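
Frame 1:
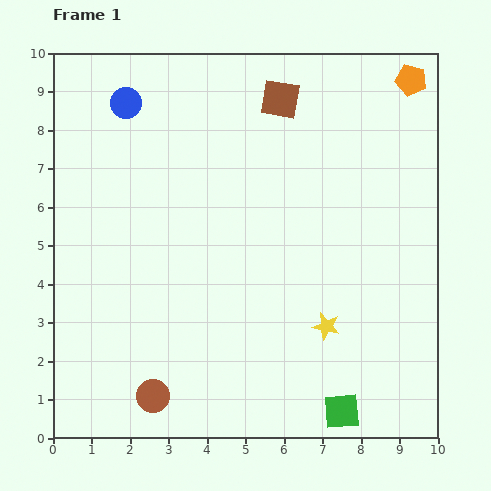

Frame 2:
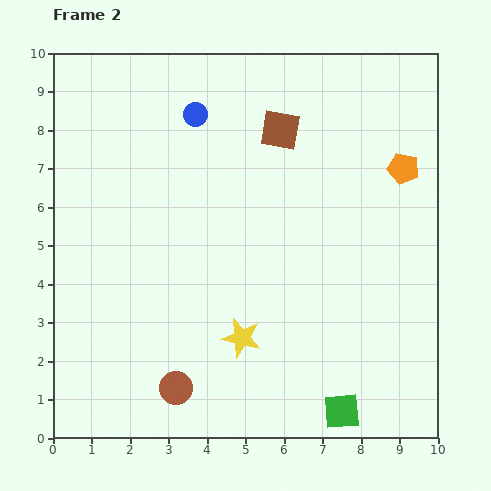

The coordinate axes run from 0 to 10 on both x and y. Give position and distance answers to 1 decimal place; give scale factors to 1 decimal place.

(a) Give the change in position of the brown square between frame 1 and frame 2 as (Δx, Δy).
(0.0, -0.8)

The brown square was at (5.9, 8.8) in frame 1 and (5.9, 8.0) in frame 2.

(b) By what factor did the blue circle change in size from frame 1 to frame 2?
0.7×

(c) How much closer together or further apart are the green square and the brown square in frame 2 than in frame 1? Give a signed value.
-0.8

Distance in frame 1: 8.3. Distance in frame 2: 7.5.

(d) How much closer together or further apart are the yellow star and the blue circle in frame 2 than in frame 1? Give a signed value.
-1.9

Distance in frame 1: 7.8. Distance in frame 2: 5.9.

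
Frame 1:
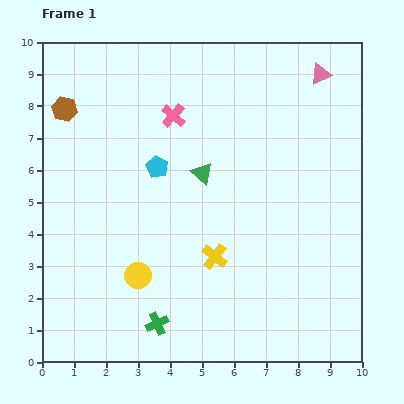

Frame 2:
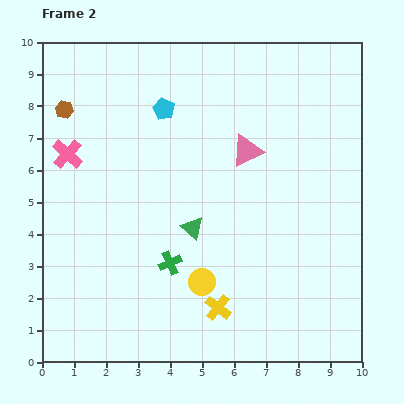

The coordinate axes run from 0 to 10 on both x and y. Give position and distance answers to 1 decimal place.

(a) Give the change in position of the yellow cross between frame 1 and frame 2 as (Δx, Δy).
(0.1, -1.6)

The yellow cross was at (5.4, 3.3) in frame 1 and (5.5, 1.7) in frame 2.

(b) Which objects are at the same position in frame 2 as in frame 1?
the brown hexagon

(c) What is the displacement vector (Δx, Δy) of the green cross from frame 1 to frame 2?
(0.4, 1.9)

The green cross was at (3.6, 1.2) in frame 1 and (4.0, 3.1) in frame 2.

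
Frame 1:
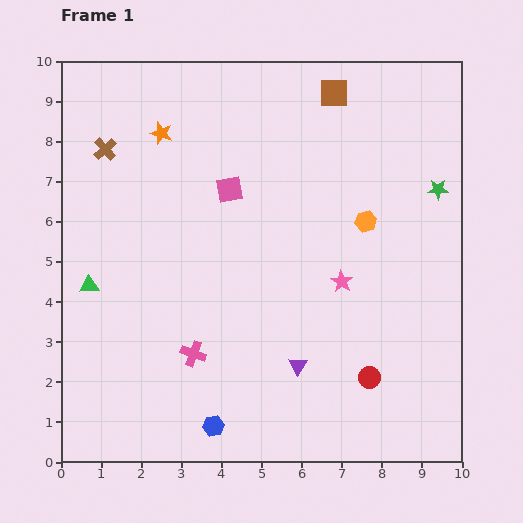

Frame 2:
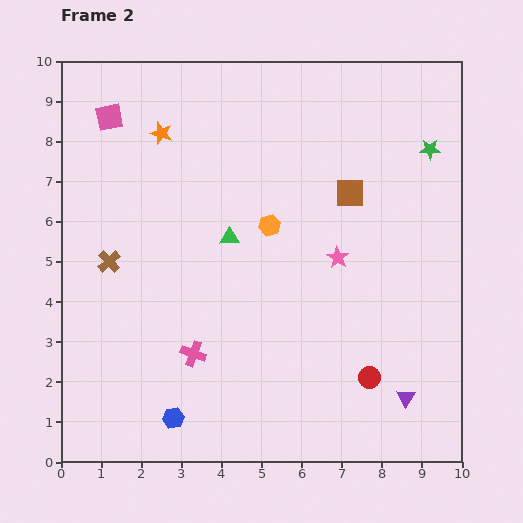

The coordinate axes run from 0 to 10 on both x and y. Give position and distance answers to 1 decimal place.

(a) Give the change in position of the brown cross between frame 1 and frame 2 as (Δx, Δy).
(0.1, -2.8)

The brown cross was at (1.1, 7.8) in frame 1 and (1.2, 5.0) in frame 2.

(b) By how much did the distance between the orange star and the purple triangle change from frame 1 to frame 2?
+2.3

Distance in frame 1: 6.7. Distance in frame 2: 9.0.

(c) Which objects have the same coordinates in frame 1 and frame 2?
the red circle, the pink cross, the orange star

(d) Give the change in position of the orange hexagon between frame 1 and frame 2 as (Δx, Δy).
(-2.4, -0.1)

The orange hexagon was at (7.6, 6.0) in frame 1 and (5.2, 5.9) in frame 2.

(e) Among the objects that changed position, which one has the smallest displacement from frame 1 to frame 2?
the pink star

(moved 0.6)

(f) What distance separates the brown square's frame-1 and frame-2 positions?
2.5

The brown square moved from (6.8, 9.2) to (7.2, 6.7), a distance of √(0.4² + 2.5²) ≈ 2.5.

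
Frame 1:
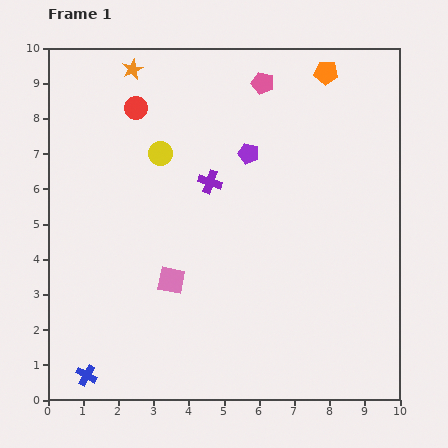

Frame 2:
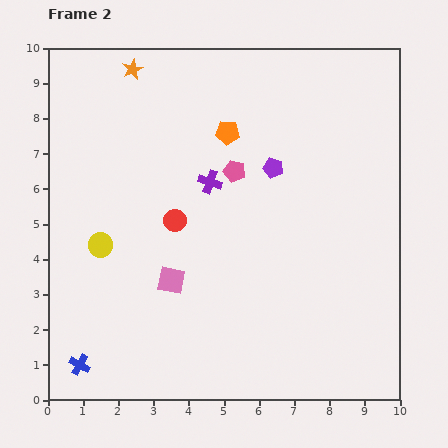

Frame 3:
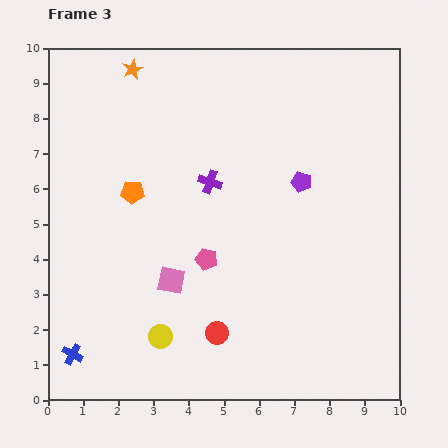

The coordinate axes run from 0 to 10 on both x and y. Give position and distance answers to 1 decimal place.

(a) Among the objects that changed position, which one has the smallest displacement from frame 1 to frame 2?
the blue cross

(moved 0.4)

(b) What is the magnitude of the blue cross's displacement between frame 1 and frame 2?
0.4

The blue cross moved from (1.1, 0.7) to (0.9, 1.0), a distance of √(0.2² + 0.3²) ≈ 0.4.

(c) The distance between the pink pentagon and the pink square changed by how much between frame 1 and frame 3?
-5.0

Distance in frame 1: 6.2. Distance in frame 3: 1.2.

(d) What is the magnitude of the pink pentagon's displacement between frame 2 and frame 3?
2.6

The pink pentagon moved from (5.3, 6.5) to (4.5, 4.0), a distance of √(0.8² + 2.5²) ≈ 2.6.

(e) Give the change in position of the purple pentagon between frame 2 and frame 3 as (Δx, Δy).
(0.8, -0.4)

The purple pentagon was at (6.4, 6.6) in frame 2 and (7.2, 6.2) in frame 3.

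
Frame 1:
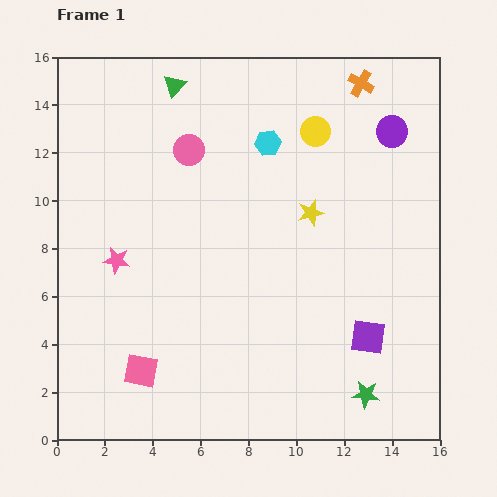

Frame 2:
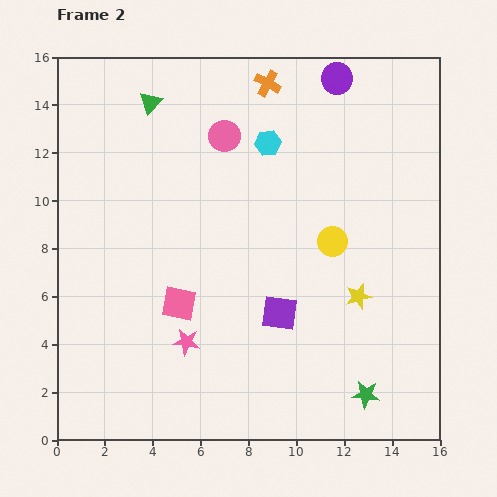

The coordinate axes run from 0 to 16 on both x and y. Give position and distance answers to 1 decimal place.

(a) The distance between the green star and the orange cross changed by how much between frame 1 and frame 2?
+0.6

Distance in frame 1: 13.0. Distance in frame 2: 13.6.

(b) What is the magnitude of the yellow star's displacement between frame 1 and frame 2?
4.0

The yellow star moved from (10.6, 9.5) to (12.6, 6.0), a distance of √(2.0² + 3.5²) ≈ 4.0.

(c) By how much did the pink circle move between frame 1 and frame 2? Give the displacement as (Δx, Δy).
(1.5, 0.6)

The pink circle was at (5.5, 12.1) in frame 1 and (7.0, 12.7) in frame 2.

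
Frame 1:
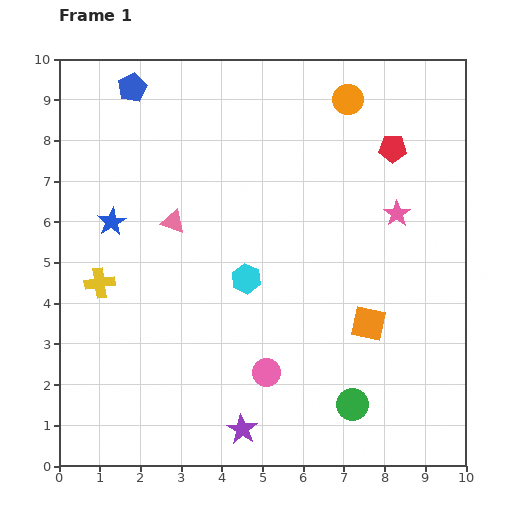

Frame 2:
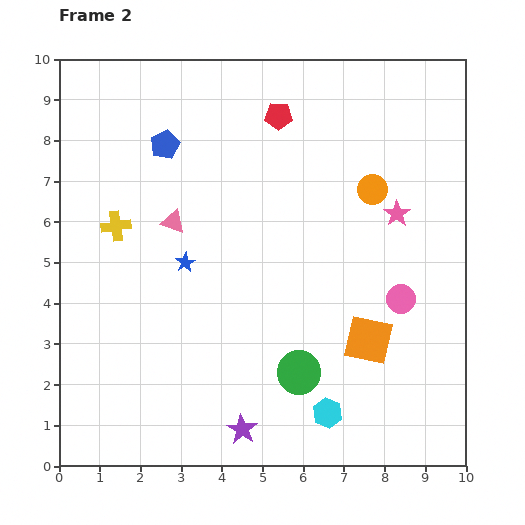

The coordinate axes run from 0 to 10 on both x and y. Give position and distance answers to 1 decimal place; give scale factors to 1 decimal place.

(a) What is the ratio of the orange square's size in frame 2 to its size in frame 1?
1.4×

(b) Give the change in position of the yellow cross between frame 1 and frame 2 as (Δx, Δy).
(0.4, 1.4)

The yellow cross was at (1.0, 4.5) in frame 1 and (1.4, 5.9) in frame 2.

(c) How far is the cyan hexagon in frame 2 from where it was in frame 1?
3.9

The cyan hexagon moved from (4.6, 4.6) to (6.6, 1.3), a distance of √(2.0² + 3.3²) ≈ 3.9.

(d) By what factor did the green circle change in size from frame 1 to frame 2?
1.4×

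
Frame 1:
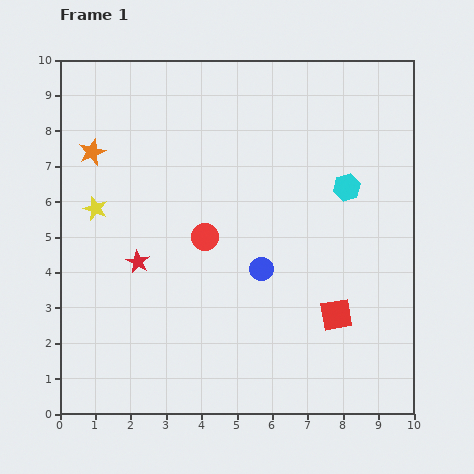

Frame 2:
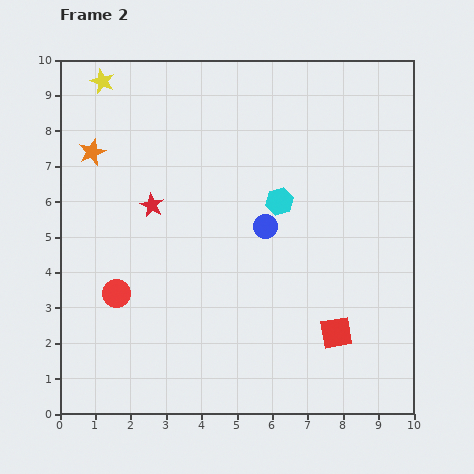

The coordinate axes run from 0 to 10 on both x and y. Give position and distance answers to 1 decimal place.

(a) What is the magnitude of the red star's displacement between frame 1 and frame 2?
1.6

The red star moved from (2.2, 4.3) to (2.6, 5.9), a distance of √(0.4² + 1.6²) ≈ 1.6.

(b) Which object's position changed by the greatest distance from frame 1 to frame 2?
the yellow star

(moved 3.6; next 3.0)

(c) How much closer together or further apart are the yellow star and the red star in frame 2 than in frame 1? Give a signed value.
+1.9

Distance in frame 1: 1.9. Distance in frame 2: 3.8.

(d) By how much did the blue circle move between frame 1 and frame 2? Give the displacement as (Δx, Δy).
(0.1, 1.2)

The blue circle was at (5.7, 4.1) in frame 1 and (5.8, 5.3) in frame 2.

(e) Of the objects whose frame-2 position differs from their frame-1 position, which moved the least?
the red square

(moved 0.5)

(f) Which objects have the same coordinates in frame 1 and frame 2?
the orange star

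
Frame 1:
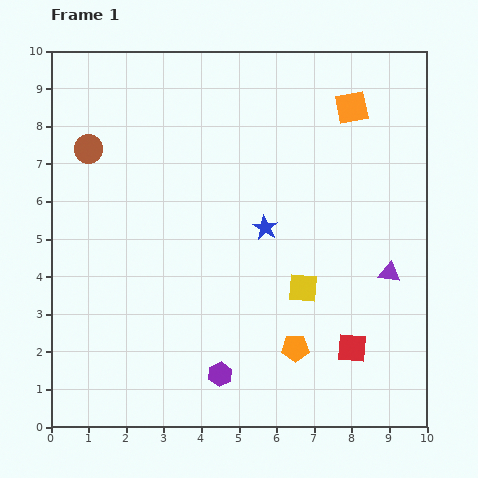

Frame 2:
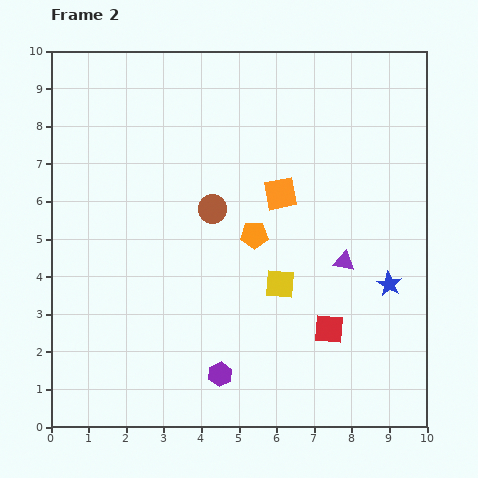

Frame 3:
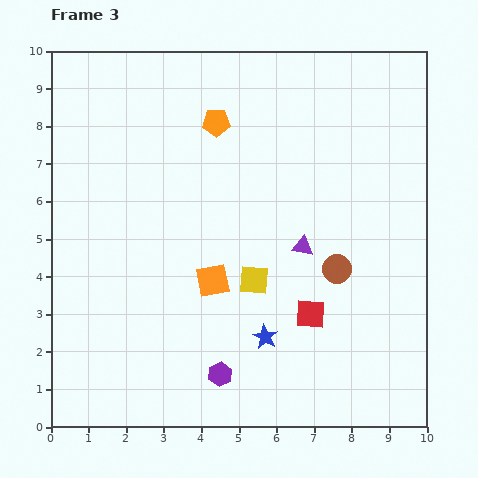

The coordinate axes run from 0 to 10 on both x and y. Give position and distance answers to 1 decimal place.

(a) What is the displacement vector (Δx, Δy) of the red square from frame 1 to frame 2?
(-0.6, 0.5)

The red square was at (8.0, 2.1) in frame 1 and (7.4, 2.6) in frame 2.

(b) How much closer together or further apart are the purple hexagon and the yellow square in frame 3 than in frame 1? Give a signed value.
-0.5

Distance in frame 1: 3.2. Distance in frame 3: 2.7.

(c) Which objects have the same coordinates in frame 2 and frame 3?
the purple hexagon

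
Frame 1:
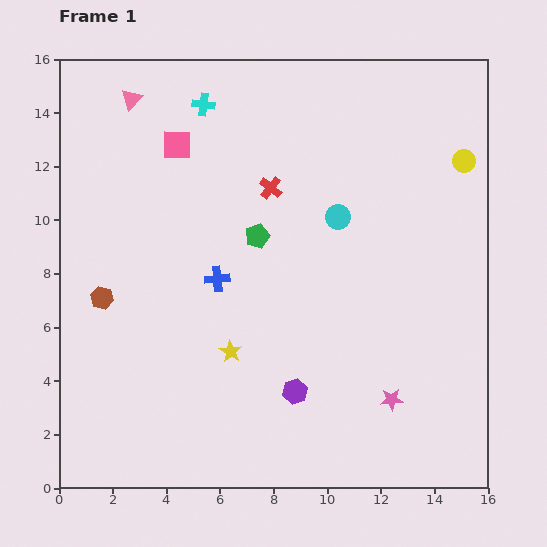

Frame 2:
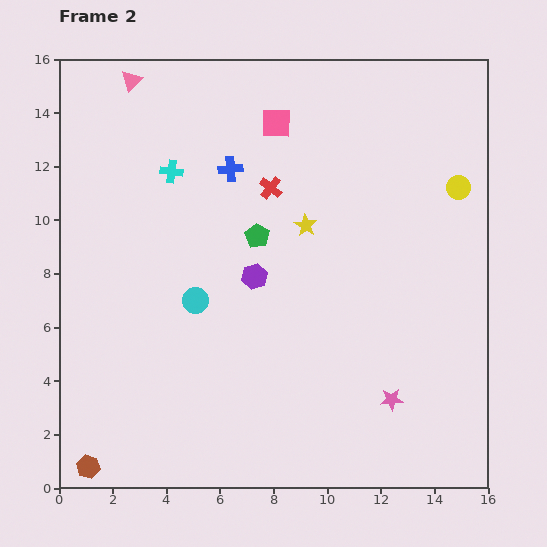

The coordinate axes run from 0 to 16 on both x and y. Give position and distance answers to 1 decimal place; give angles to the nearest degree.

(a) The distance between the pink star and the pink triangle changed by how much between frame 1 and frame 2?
+0.6

Distance in frame 1: 14.8. Distance in frame 2: 15.4.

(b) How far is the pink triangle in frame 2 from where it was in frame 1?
0.7

The pink triangle moved from (2.7, 14.5) to (2.7, 15.2), a distance of √(0.0² + 0.7²) ≈ 0.7.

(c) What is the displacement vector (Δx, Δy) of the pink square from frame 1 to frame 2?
(3.7, 0.8)

The pink square was at (4.4, 12.8) in frame 1 and (8.1, 13.6) in frame 2.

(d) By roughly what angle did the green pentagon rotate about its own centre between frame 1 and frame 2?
20° counter-clockwise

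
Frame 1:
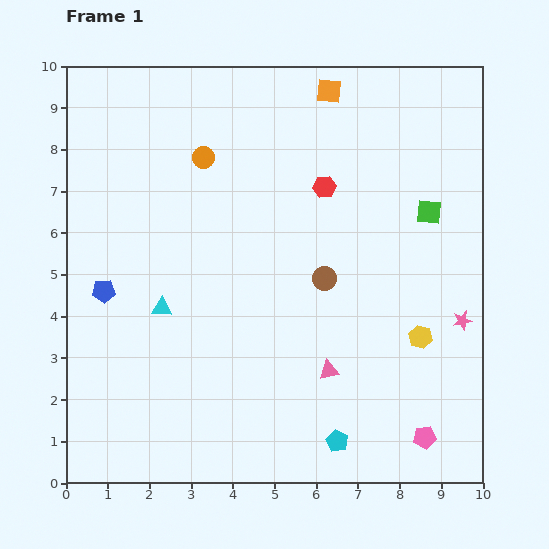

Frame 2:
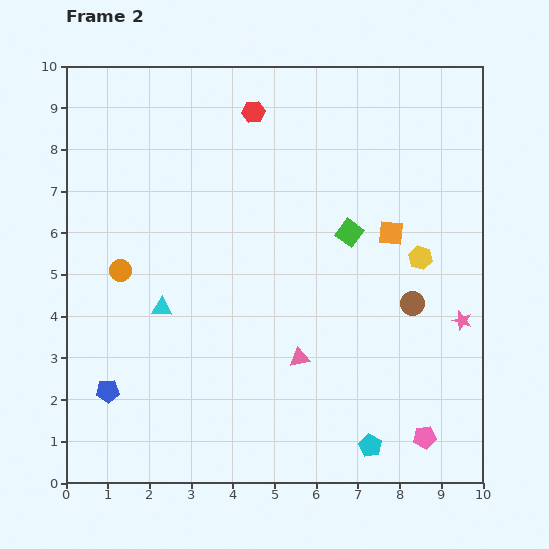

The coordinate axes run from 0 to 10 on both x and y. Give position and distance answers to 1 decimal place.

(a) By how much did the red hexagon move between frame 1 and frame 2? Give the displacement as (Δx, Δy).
(-1.7, 1.8)

The red hexagon was at (6.2, 7.1) in frame 1 and (4.5, 8.9) in frame 2.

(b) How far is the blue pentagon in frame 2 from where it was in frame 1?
2.4

The blue pentagon moved from (0.9, 4.6) to (1.0, 2.2), a distance of √(0.1² + 2.4²) ≈ 2.4.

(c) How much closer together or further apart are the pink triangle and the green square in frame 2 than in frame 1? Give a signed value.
-1.3

Distance in frame 1: 4.5. Distance in frame 2: 3.2.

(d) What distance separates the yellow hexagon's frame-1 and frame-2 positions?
1.9

The yellow hexagon moved from (8.5, 3.5) to (8.5, 5.4), a distance of √(0.0² + 1.9²) ≈ 1.9.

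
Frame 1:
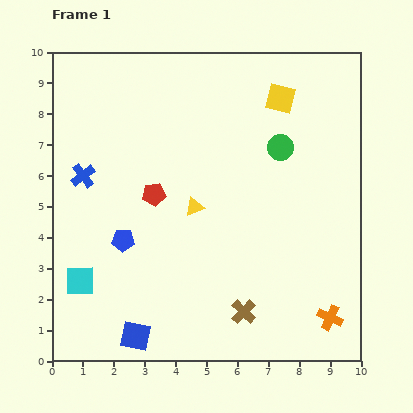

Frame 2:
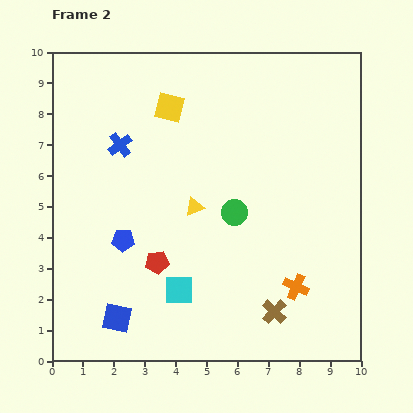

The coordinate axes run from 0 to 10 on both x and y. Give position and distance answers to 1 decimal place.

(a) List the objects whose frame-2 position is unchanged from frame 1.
the blue pentagon, the yellow triangle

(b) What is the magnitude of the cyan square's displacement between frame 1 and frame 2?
3.2

The cyan square moved from (0.9, 2.6) to (4.1, 2.3), a distance of √(3.2² + 0.3²) ≈ 3.2.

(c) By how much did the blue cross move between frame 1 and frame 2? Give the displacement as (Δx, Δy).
(1.2, 1.0)

The blue cross was at (1.0, 6.0) in frame 1 and (2.2, 7.0) in frame 2.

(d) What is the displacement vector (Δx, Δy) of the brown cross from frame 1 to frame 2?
(1.0, 0.0)

The brown cross was at (6.2, 1.6) in frame 1 and (7.2, 1.6) in frame 2.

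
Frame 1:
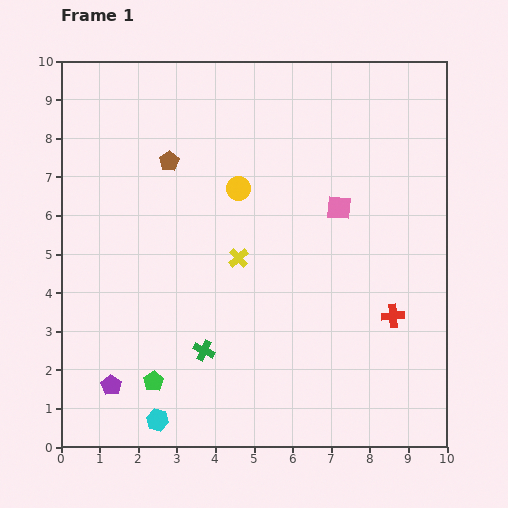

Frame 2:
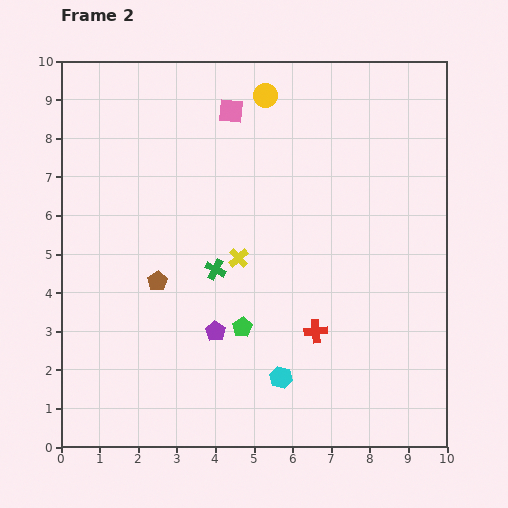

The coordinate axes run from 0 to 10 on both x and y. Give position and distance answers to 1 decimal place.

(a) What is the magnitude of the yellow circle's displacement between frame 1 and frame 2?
2.5

The yellow circle moved from (4.6, 6.7) to (5.3, 9.1), a distance of √(0.7² + 2.4²) ≈ 2.5.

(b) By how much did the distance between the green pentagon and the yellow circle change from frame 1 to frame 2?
+0.5

Distance in frame 1: 5.5. Distance in frame 2: 6.0.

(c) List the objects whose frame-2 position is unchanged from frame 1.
the yellow cross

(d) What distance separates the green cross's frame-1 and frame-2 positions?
2.1

The green cross moved from (3.7, 2.5) to (4.0, 4.6), a distance of √(0.3² + 2.1²) ≈ 2.1.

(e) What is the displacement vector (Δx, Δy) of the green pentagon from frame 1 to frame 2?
(2.3, 1.4)

The green pentagon was at (2.4, 1.7) in frame 1 and (4.7, 3.1) in frame 2.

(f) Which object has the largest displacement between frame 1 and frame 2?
the pink square

(moved 3.8; next 3.4)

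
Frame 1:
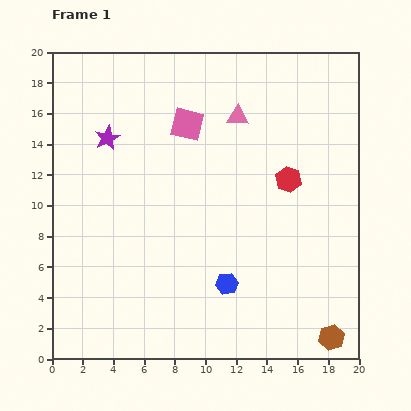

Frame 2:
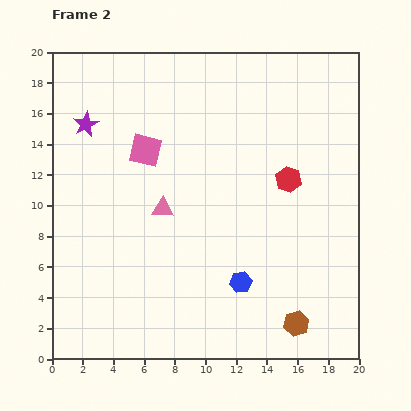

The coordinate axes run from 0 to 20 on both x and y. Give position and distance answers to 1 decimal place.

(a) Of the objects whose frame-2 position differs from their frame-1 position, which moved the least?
the blue hexagon

(moved 0.9)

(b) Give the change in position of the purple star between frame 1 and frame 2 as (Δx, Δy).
(-1.4, 0.9)

The purple star was at (3.6, 14.4) in frame 1 and (2.2, 15.3) in frame 2.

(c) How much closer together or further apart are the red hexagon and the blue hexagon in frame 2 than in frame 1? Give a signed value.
-0.5

Distance in frame 1: 7.9. Distance in frame 2: 7.4.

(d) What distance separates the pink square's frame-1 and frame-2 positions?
3.2

The pink square moved from (8.8, 15.3) to (6.1, 13.6), a distance of √(2.7² + 1.7²) ≈ 3.2.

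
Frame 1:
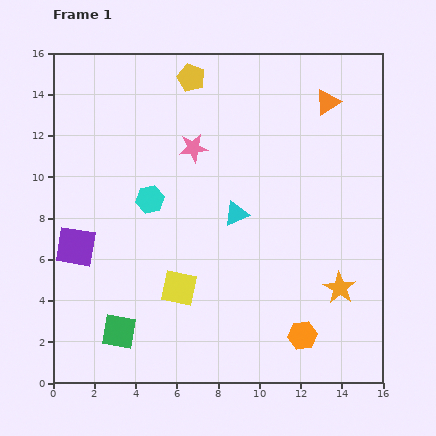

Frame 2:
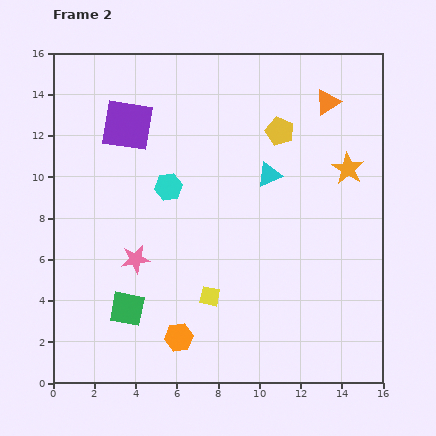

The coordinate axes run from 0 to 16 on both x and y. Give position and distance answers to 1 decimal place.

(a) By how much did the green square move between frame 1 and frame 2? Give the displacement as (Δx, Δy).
(0.4, 1.1)

The green square was at (3.2, 2.5) in frame 1 and (3.6, 3.6) in frame 2.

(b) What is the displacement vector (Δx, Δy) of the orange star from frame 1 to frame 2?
(0.4, 5.8)

The orange star was at (13.9, 4.6) in frame 1 and (14.3, 10.4) in frame 2.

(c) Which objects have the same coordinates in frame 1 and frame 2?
the orange triangle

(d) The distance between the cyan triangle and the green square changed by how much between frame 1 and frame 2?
+1.4

Distance in frame 1: 8.1. Distance in frame 2: 9.5.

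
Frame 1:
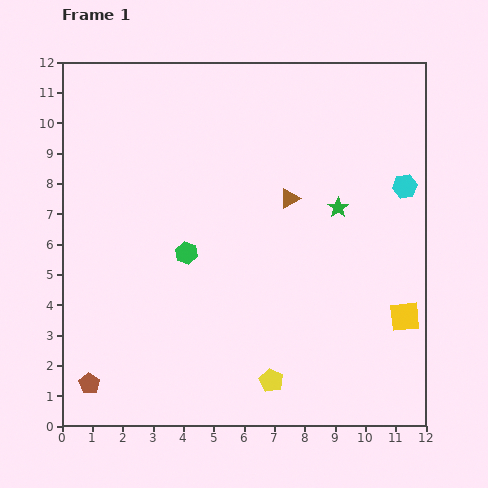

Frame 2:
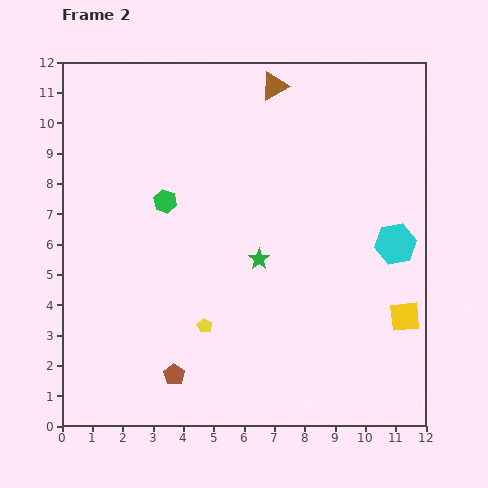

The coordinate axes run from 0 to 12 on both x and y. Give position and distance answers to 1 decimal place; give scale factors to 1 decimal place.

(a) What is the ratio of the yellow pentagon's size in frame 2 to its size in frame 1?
0.6×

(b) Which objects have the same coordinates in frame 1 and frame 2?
the yellow square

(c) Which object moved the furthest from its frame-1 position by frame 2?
the brown triangle

(moved 3.7; next 3.1)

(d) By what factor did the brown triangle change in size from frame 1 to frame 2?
1.4×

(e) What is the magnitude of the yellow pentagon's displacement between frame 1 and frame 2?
2.8

The yellow pentagon moved from (6.9, 1.5) to (4.7, 3.3), a distance of √(2.2² + 1.8²) ≈ 2.8.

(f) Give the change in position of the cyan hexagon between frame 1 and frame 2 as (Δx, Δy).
(-0.3, -1.9)

The cyan hexagon was at (11.3, 7.9) in frame 1 and (11.0, 6.0) in frame 2.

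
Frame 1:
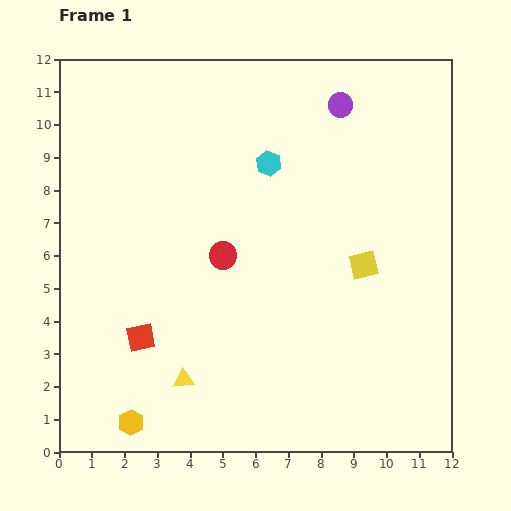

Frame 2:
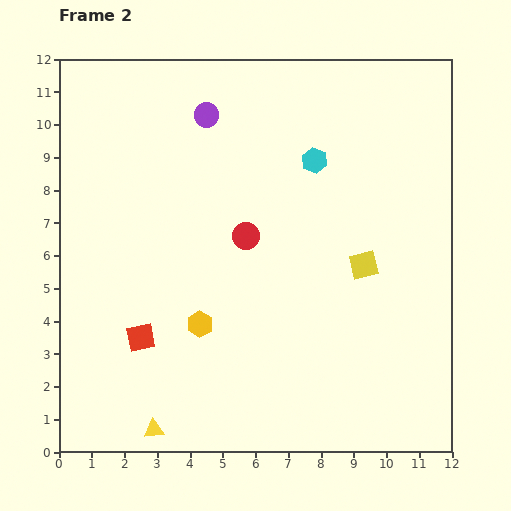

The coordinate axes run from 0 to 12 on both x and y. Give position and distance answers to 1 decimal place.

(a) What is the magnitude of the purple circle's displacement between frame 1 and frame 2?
4.1

The purple circle moved from (8.6, 10.6) to (4.5, 10.3), a distance of √(4.1² + 0.3²) ≈ 4.1.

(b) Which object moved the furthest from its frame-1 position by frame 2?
the purple circle

(moved 4.1; next 3.7)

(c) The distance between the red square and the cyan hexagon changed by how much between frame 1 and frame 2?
+1.0

Distance in frame 1: 6.6. Distance in frame 2: 7.6.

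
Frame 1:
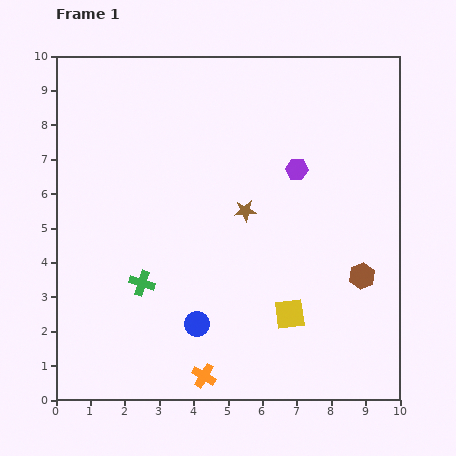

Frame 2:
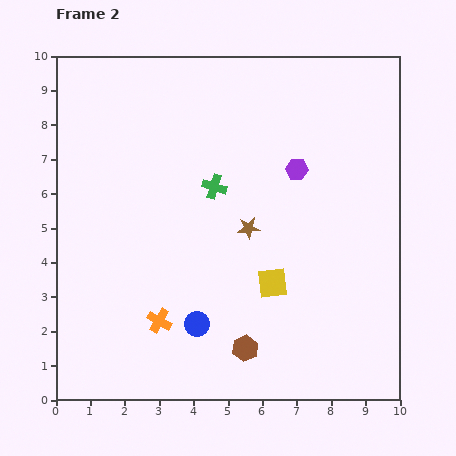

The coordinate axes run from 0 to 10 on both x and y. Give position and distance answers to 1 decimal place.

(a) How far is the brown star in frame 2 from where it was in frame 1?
0.5

The brown star moved from (5.5, 5.5) to (5.6, 5.0), a distance of √(0.1² + 0.5²) ≈ 0.5.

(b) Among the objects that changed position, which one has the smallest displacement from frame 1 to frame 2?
the brown star

(moved 0.5)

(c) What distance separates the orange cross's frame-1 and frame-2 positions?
2.1

The orange cross moved from (4.3, 0.7) to (3.0, 2.3), a distance of √(1.3² + 1.6²) ≈ 2.1.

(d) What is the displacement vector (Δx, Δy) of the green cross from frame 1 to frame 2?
(2.1, 2.8)

The green cross was at (2.5, 3.4) in frame 1 and (4.6, 6.2) in frame 2.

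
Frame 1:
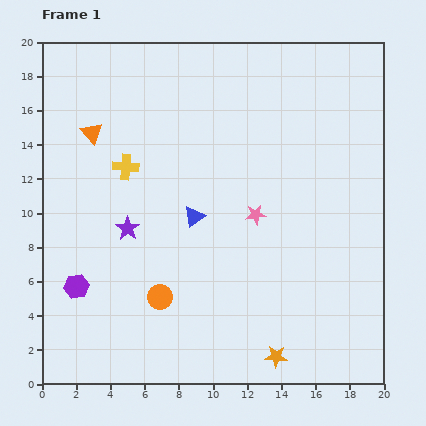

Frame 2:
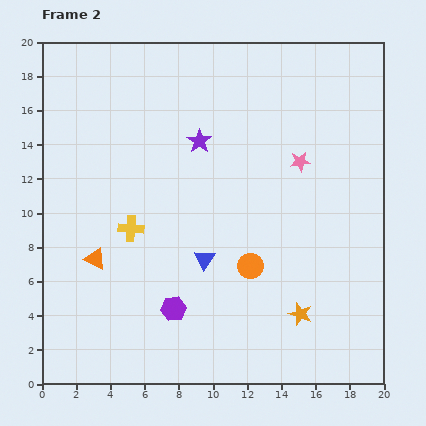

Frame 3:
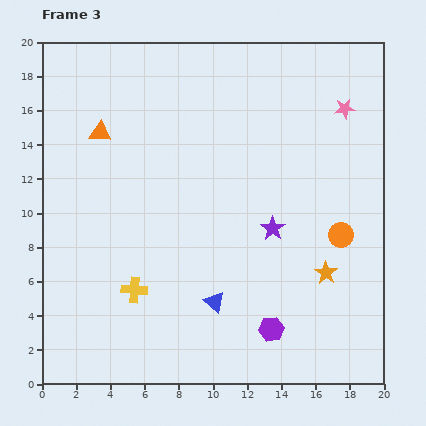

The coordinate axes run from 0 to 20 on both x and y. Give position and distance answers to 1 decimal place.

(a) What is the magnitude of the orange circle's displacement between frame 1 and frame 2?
5.6

The orange circle moved from (6.9, 5.1) to (12.2, 6.9), a distance of √(5.3² + 1.8²) ≈ 5.6.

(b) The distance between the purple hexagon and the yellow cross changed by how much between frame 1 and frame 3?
+0.7

Distance in frame 1: 7.6. Distance in frame 3: 8.3.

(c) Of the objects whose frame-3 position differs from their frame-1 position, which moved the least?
the orange triangle

(moved 0.5)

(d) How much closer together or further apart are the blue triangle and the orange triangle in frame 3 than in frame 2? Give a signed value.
+5.6

Distance in frame 2: 6.4. Distance in frame 3: 12.0.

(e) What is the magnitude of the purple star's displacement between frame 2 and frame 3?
6.7

The purple star moved from (9.2, 14.2) to (13.5, 9.1), a distance of √(4.3² + 5.1²) ≈ 6.7.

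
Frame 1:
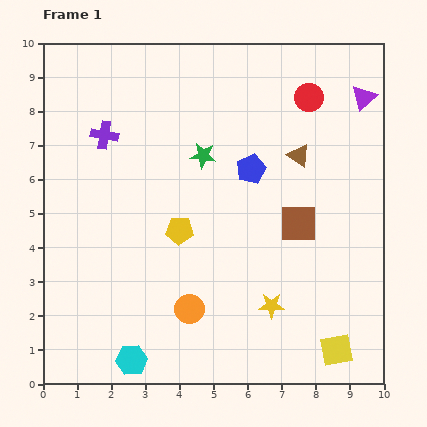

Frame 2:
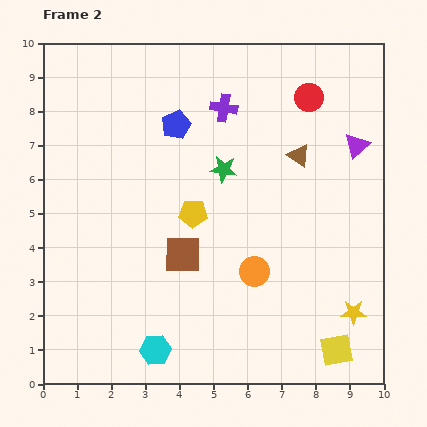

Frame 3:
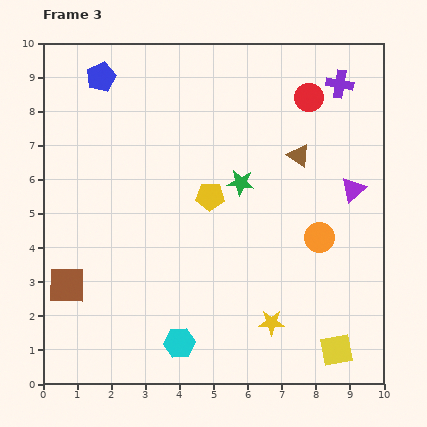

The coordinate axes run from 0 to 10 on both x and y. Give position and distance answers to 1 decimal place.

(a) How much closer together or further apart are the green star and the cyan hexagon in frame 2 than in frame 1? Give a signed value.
-0.7

Distance in frame 1: 6.4. Distance in frame 2: 5.7.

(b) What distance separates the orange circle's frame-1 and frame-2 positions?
2.2

The orange circle moved from (4.3, 2.2) to (6.2, 3.3), a distance of √(1.9² + 1.1²) ≈ 2.2.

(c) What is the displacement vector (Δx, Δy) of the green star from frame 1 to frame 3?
(1.1, -0.8)

The green star was at (4.7, 6.7) in frame 1 and (5.8, 5.9) in frame 3.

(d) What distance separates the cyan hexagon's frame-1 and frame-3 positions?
1.5

The cyan hexagon moved from (2.6, 0.7) to (4.0, 1.2), a distance of √(1.4² + 0.5²) ≈ 1.5.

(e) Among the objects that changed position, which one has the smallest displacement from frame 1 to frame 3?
the yellow star

(moved 0.5)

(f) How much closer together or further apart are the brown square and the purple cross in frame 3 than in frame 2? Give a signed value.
+5.4

Distance in frame 2: 4.5. Distance in frame 3: 9.9.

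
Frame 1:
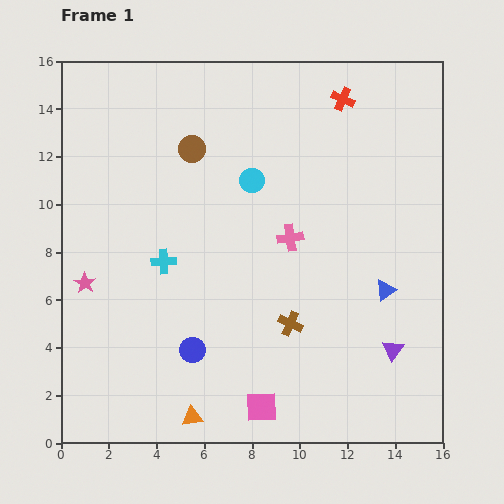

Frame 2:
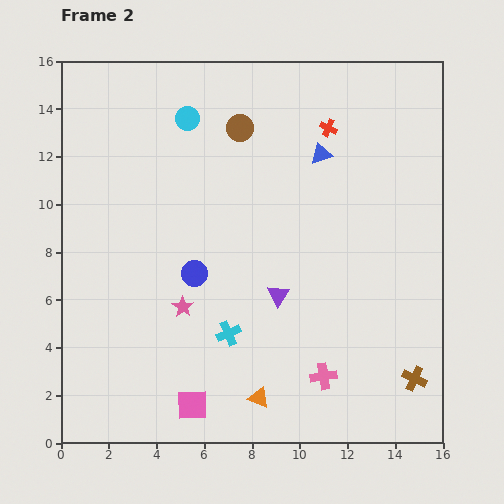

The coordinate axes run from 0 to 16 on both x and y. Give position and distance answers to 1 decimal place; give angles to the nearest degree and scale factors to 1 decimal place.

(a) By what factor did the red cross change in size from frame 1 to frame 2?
0.8×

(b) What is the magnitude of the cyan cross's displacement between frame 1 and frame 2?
4.0

The cyan cross moved from (4.3, 7.6) to (7.0, 4.6), a distance of √(2.7² + 3.0²) ≈ 4.0.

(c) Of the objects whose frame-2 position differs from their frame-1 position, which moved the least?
the red cross

(moved 1.3)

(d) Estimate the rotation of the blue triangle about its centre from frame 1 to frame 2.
16° clockwise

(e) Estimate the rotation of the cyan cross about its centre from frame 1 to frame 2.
21° counter-clockwise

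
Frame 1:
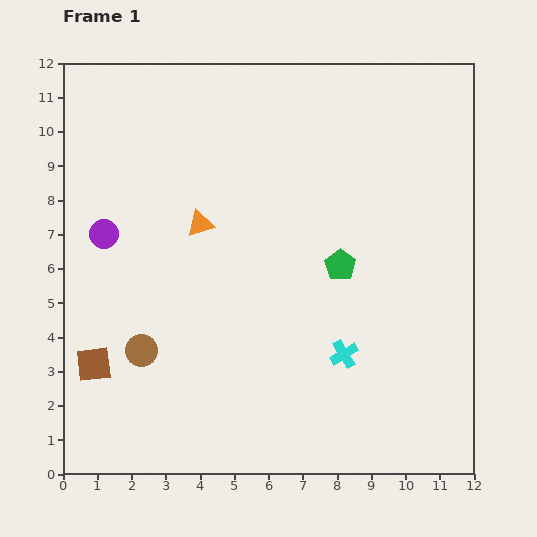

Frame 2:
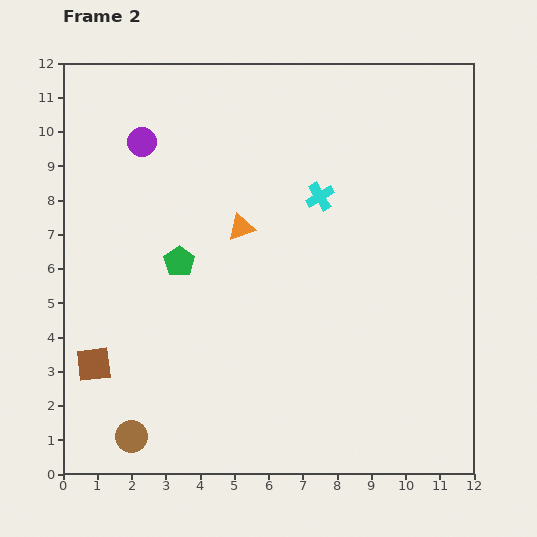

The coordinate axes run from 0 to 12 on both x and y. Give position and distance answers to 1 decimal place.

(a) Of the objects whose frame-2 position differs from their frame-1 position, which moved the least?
the orange triangle

(moved 1.2)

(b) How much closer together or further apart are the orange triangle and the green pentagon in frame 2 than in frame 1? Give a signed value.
-2.2

Distance in frame 1: 4.3. Distance in frame 2: 2.1.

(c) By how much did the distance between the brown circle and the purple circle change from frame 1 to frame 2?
+5.0

Distance in frame 1: 3.6. Distance in frame 2: 8.6.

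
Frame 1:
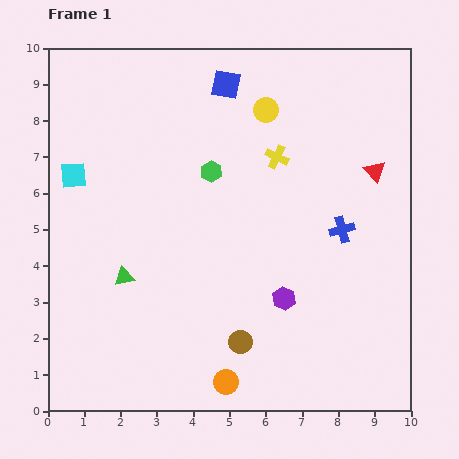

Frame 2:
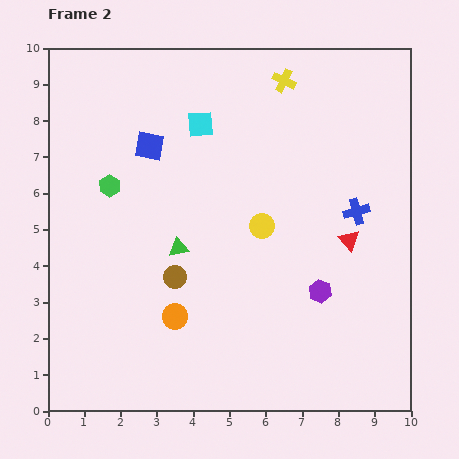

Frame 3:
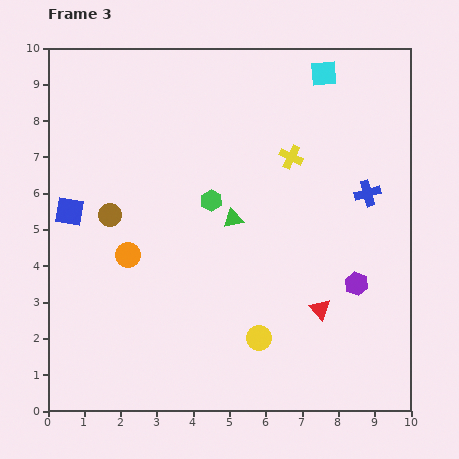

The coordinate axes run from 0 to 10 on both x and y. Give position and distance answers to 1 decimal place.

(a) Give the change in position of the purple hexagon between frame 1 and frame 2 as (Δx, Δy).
(1.0, 0.2)

The purple hexagon was at (6.5, 3.1) in frame 1 and (7.5, 3.3) in frame 2.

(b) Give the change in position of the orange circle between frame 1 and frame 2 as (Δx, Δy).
(-1.4, 1.8)

The orange circle was at (4.9, 0.8) in frame 1 and (3.5, 2.6) in frame 2.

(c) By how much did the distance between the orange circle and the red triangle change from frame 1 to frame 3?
-1.6

Distance in frame 1: 7.1. Distance in frame 3: 5.5.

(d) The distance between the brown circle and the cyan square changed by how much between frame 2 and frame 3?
+2.8

Distance in frame 2: 4.3. Distance in frame 3: 7.1.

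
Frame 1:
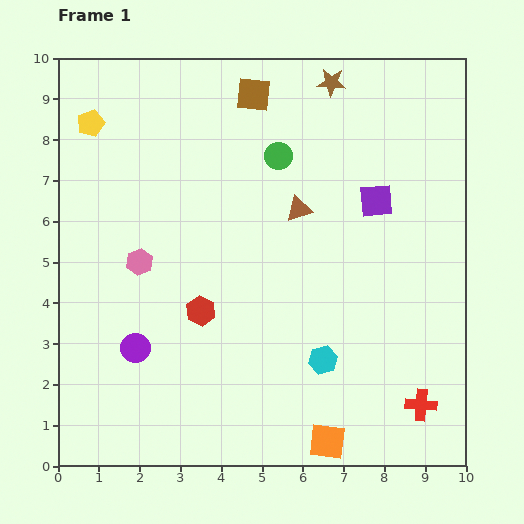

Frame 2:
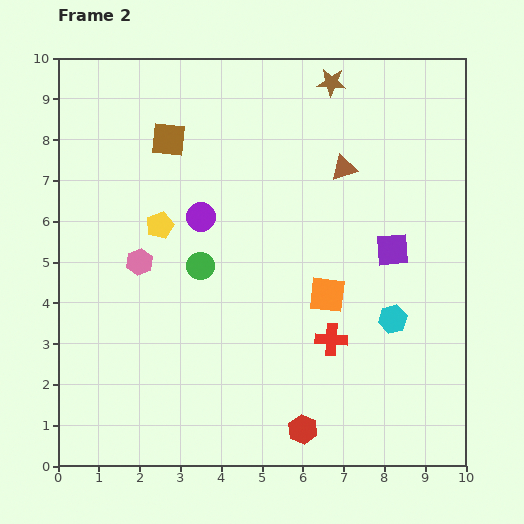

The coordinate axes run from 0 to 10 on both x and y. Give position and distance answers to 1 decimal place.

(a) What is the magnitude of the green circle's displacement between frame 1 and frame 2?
3.3

The green circle moved from (5.4, 7.6) to (3.5, 4.9), a distance of √(1.9² + 2.7²) ≈ 3.3.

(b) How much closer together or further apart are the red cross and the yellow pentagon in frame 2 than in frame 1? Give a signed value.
-5.6

Distance in frame 1: 10.6. Distance in frame 2: 5.0.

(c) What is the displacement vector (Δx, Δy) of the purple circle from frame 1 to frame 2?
(1.6, 3.2)

The purple circle was at (1.9, 2.9) in frame 1 and (3.5, 6.1) in frame 2.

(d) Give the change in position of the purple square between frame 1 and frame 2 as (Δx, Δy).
(0.4, -1.2)

The purple square was at (7.8, 6.5) in frame 1 and (8.2, 5.3) in frame 2.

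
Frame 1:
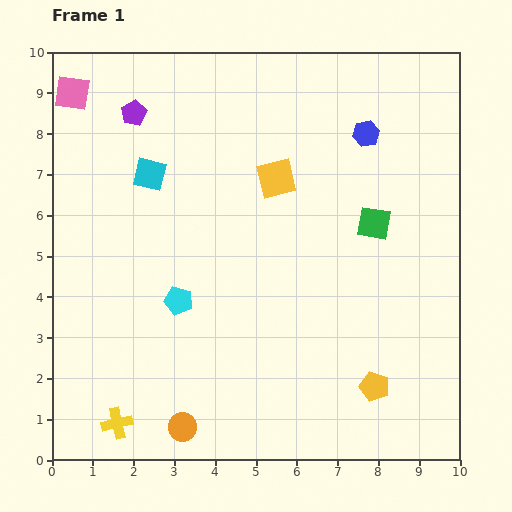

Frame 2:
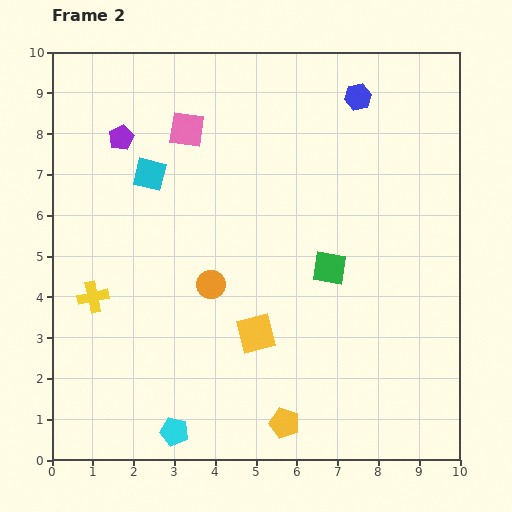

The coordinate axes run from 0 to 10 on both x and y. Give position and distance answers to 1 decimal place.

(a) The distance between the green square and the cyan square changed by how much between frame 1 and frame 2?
-0.6

Distance in frame 1: 5.6. Distance in frame 2: 5.0.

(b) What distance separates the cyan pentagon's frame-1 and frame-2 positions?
3.2

The cyan pentagon moved from (3.1, 3.9) to (3.0, 0.7), a distance of √(0.1² + 3.2²) ≈ 3.2.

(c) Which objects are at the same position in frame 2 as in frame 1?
the cyan square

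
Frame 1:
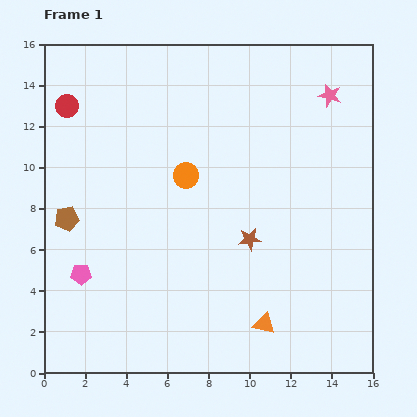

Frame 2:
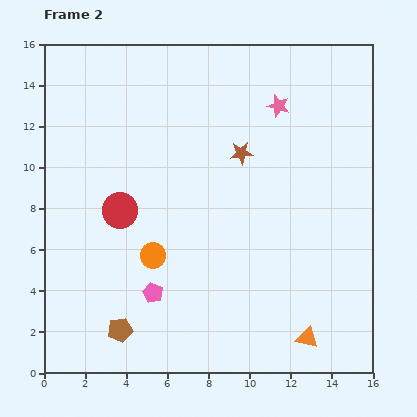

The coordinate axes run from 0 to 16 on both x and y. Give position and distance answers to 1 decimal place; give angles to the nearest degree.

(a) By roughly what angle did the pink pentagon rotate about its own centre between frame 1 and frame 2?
25° clockwise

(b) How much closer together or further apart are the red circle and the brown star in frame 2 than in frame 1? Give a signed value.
-4.5

Distance in frame 1: 11.0. Distance in frame 2: 6.5.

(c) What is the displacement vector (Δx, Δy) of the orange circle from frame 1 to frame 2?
(-1.6, -3.9)

The orange circle was at (6.9, 9.6) in frame 1 and (5.3, 5.7) in frame 2.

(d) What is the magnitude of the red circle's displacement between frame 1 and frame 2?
5.7

The red circle moved from (1.1, 13.0) to (3.7, 7.9), a distance of √(2.6² + 5.1²) ≈ 5.7.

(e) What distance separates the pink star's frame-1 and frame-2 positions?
2.5

The pink star moved from (13.9, 13.5) to (11.4, 13.0), a distance of √(2.5² + 0.5²) ≈ 2.5.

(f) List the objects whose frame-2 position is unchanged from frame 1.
none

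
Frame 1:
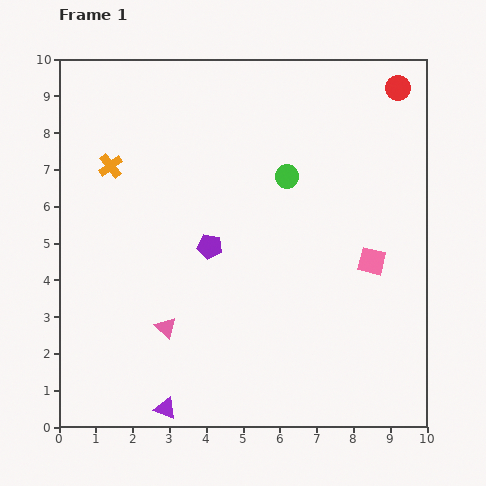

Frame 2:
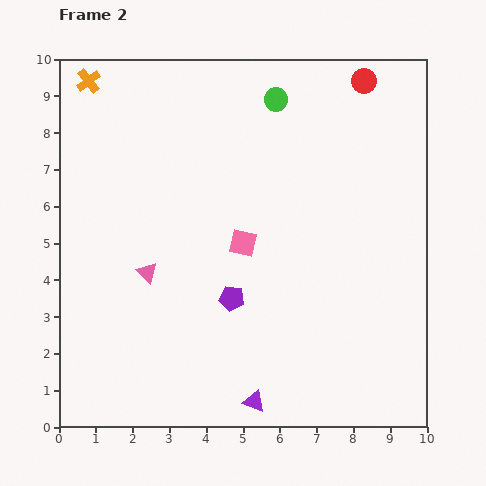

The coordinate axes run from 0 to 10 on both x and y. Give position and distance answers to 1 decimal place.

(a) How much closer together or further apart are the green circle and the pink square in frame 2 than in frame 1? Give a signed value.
+0.7

Distance in frame 1: 3.3. Distance in frame 2: 4.0.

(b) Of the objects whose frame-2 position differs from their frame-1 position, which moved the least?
the red circle

(moved 0.9)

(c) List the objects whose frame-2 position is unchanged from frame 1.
none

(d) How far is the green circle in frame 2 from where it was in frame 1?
2.1

The green circle moved from (6.2, 6.8) to (5.9, 8.9), a distance of √(0.3² + 2.1²) ≈ 2.1.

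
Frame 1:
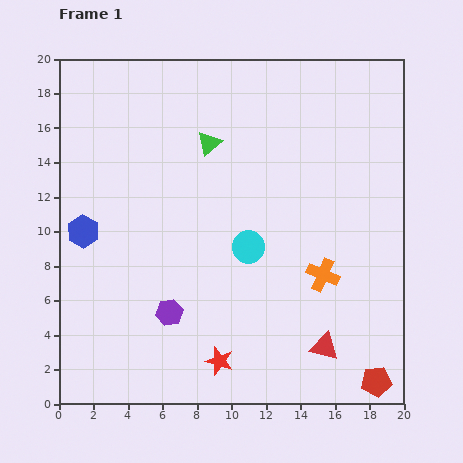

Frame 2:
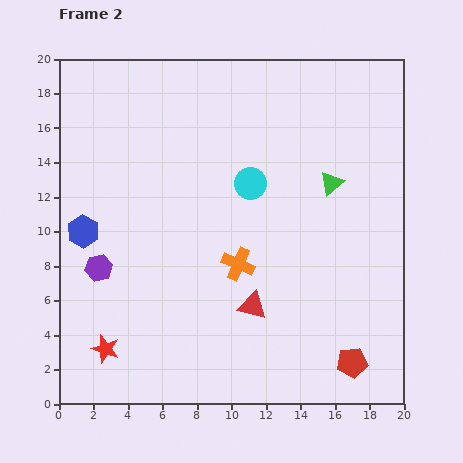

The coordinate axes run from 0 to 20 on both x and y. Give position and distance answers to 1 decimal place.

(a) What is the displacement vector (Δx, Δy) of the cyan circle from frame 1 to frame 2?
(0.1, 3.7)

The cyan circle was at (11.0, 9.1) in frame 1 and (11.1, 12.8) in frame 2.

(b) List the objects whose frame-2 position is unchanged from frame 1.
the blue hexagon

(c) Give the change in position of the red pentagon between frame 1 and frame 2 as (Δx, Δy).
(-1.4, 1.1)

The red pentagon was at (18.4, 1.3) in frame 1 and (17.0, 2.4) in frame 2.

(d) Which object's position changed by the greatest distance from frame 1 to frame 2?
the green triangle

(moved 7.5; next 6.6)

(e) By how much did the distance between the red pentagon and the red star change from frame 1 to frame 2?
+5.1

Distance in frame 1: 9.2. Distance in frame 2: 14.3.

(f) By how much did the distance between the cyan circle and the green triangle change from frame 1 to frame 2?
-1.7

Distance in frame 1: 6.4. Distance in frame 2: 4.7.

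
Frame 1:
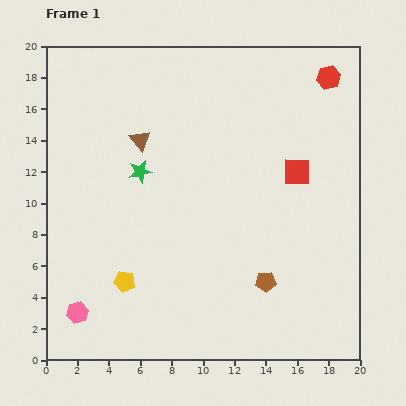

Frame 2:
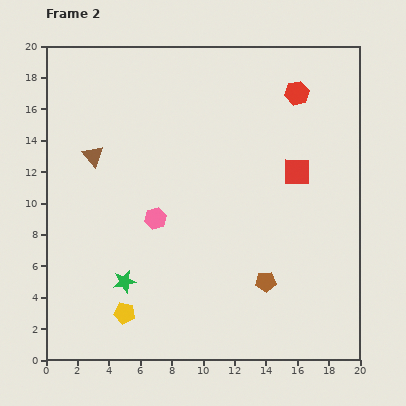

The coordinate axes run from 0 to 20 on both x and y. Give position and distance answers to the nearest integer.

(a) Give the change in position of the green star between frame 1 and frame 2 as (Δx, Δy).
(-1, -7)

The green star was at (6, 12) in frame 1 and (5, 5) in frame 2.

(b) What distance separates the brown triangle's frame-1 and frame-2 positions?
3

The brown triangle moved from (6, 14) to (3, 13), a distance of √(3² + 1²) ≈ 3.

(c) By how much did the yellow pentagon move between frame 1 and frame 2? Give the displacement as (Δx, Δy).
(0, -2)

The yellow pentagon was at (5, 5) in frame 1 and (5, 3) in frame 2.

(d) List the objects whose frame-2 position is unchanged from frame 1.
the brown pentagon, the red square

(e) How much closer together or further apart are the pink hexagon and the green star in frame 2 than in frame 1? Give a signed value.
-6

Distance in frame 1: 10. Distance in frame 2: 4.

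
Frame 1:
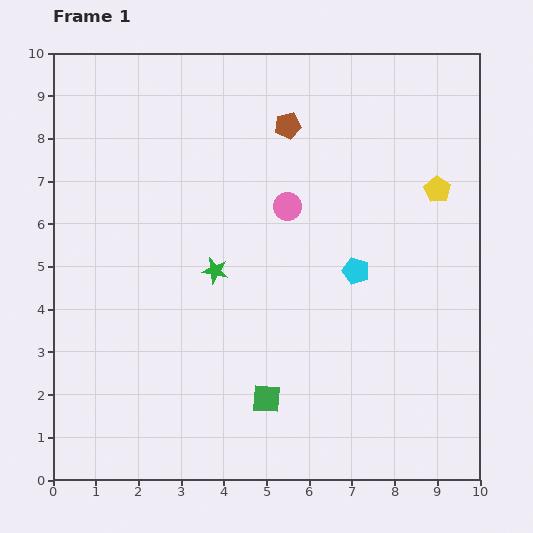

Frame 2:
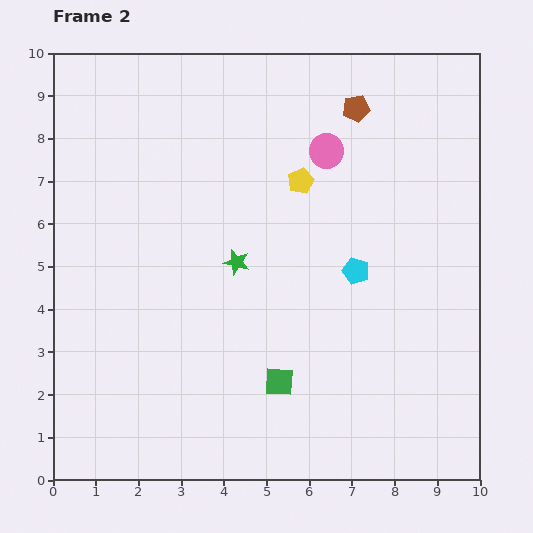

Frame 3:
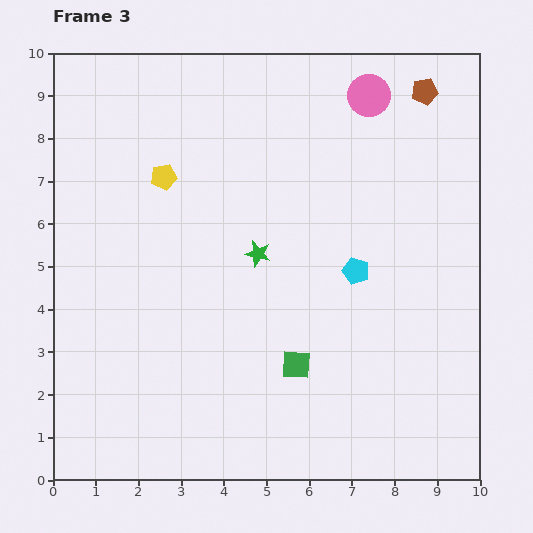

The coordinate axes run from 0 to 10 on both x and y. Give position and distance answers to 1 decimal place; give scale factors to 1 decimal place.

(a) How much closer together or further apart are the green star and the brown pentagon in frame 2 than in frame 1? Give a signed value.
+0.8

Distance in frame 1: 3.8. Distance in frame 2: 4.6.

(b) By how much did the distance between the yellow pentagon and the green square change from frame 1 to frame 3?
-0.9

Distance in frame 1: 6.3. Distance in frame 3: 5.4.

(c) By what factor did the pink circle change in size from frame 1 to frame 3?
1.5×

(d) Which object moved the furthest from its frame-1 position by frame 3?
the yellow pentagon

(moved 6.4; next 3.3)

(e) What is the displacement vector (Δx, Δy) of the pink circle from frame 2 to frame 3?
(1.0, 1.3)

The pink circle was at (6.4, 7.7) in frame 2 and (7.4, 9.0) in frame 3.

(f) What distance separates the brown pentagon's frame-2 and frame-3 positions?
1.6

The brown pentagon moved from (7.1, 8.7) to (8.7, 9.1), a distance of √(1.6² + 0.4²) ≈ 1.6.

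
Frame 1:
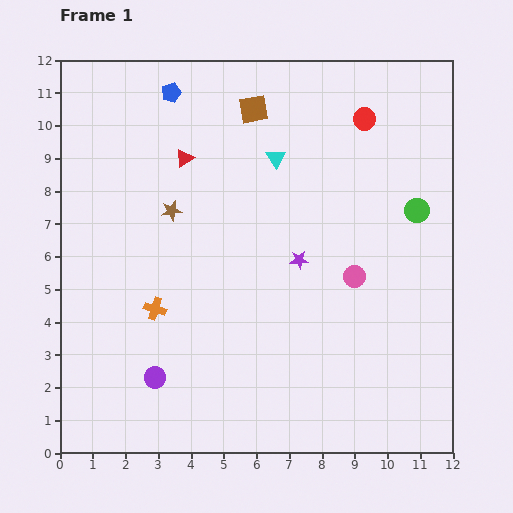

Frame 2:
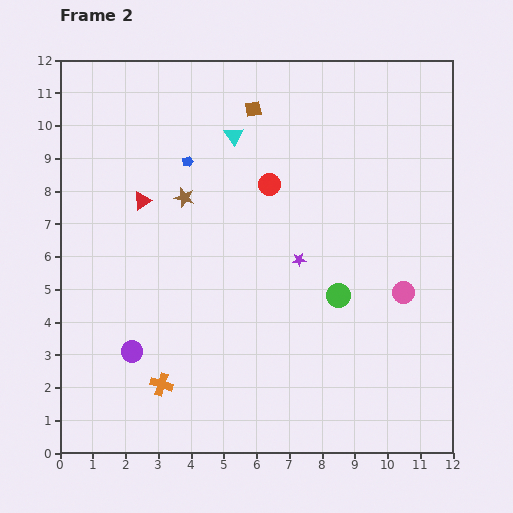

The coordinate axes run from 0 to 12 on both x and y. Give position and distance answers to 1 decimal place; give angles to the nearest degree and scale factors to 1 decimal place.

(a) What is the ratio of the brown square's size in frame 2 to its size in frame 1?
0.6×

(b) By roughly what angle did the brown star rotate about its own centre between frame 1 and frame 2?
24° clockwise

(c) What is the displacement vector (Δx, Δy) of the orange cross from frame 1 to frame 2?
(0.2, -2.3)

The orange cross was at (2.9, 4.4) in frame 1 and (3.1, 2.1) in frame 2.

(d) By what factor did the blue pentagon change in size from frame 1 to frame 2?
0.6×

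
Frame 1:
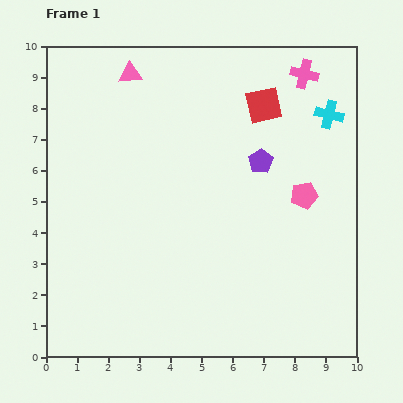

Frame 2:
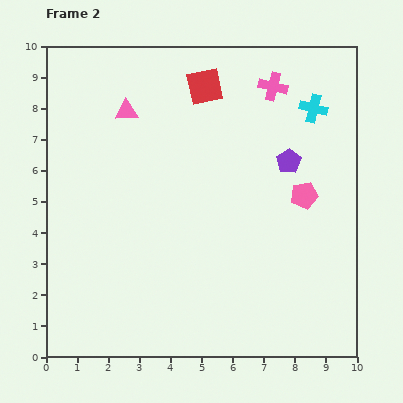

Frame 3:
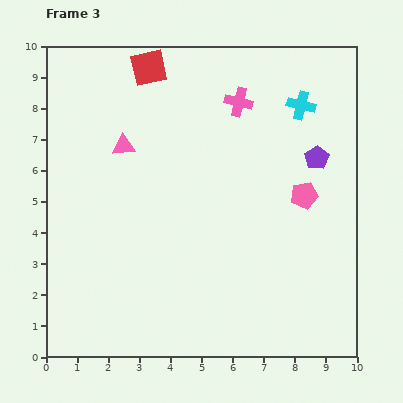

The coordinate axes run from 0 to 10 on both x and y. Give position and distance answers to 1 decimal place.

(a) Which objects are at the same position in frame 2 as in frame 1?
the pink pentagon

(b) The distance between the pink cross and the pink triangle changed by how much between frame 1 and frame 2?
-0.8

Distance in frame 1: 5.6. Distance in frame 2: 4.8.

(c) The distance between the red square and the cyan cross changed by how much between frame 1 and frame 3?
+2.9

Distance in frame 1: 2.1. Distance in frame 3: 5.0.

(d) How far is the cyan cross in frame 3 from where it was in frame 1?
0.9

The cyan cross moved from (9.1, 7.8) to (8.2, 8.1), a distance of √(0.9² + 0.3²) ≈ 0.9.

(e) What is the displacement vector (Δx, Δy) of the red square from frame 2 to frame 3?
(-1.8, 0.6)

The red square was at (5.1, 8.7) in frame 2 and (3.3, 9.3) in frame 3.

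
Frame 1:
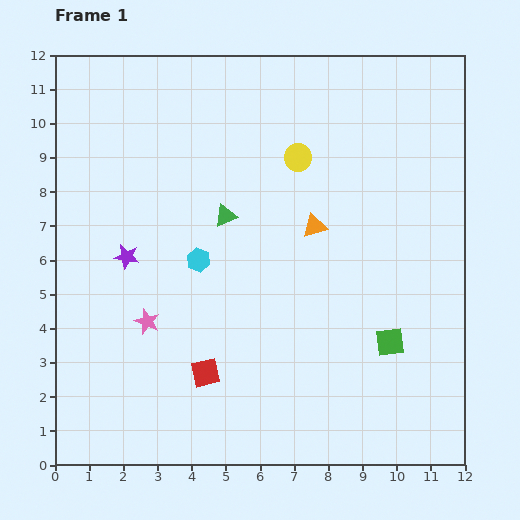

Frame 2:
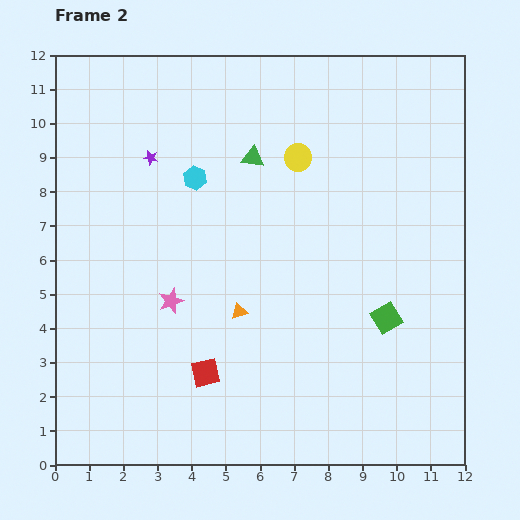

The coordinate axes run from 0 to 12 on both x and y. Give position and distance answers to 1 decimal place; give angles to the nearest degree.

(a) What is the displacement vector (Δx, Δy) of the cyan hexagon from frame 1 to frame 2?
(-0.1, 2.4)

The cyan hexagon was at (4.2, 6.0) in frame 1 and (4.1, 8.4) in frame 2.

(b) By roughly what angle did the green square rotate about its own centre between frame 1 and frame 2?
23° counter-clockwise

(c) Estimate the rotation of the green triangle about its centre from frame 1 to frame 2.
30° clockwise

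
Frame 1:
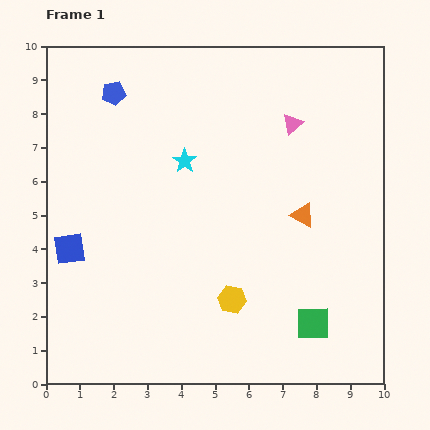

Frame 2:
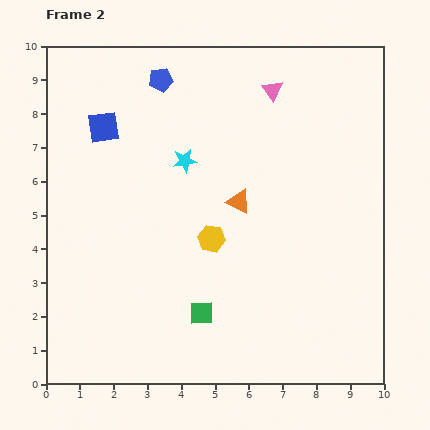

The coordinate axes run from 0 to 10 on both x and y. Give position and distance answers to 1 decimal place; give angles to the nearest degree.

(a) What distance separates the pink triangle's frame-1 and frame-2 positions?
1.2

The pink triangle moved from (7.3, 7.7) to (6.7, 8.7), a distance of √(0.6² + 1.0²) ≈ 1.2.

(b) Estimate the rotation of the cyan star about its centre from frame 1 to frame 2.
28° clockwise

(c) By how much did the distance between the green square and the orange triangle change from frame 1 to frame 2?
+0.3

Distance in frame 1: 3.2. Distance in frame 2: 3.5.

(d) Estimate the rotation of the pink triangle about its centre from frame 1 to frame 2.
27° counter-clockwise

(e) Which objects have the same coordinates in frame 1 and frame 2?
the cyan star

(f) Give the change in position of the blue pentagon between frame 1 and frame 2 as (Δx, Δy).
(1.4, 0.4)

The blue pentagon was at (2.0, 8.6) in frame 1 and (3.4, 9.0) in frame 2.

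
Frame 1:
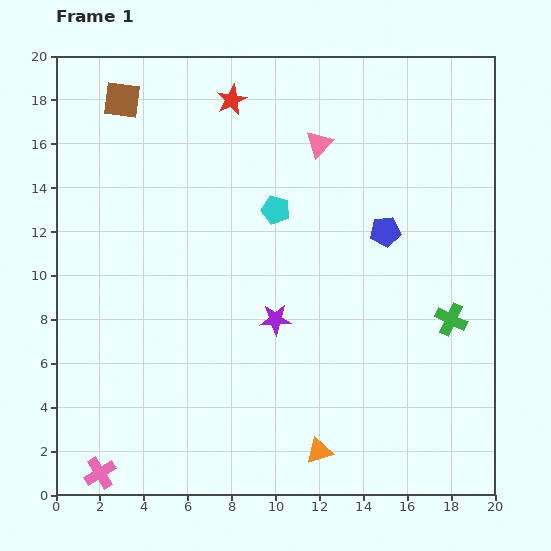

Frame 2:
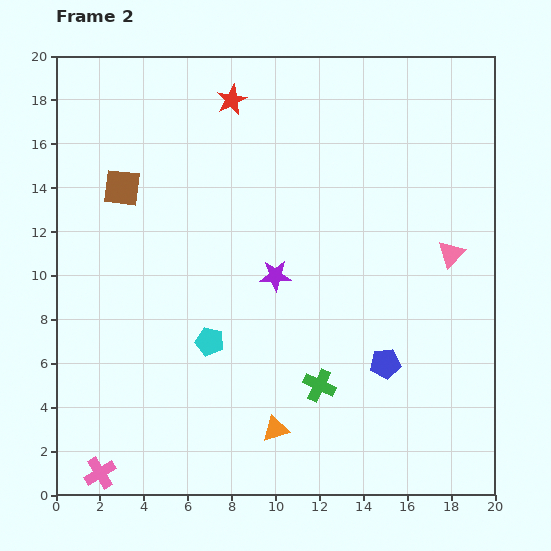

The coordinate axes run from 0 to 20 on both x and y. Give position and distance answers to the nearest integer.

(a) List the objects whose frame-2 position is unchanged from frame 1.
the red star, the pink cross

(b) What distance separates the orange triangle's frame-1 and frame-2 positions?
2

The orange triangle moved from (12, 2) to (10, 3), a distance of √(2² + 1²) ≈ 2.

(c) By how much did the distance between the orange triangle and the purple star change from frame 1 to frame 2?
+1

Distance in frame 1: 6. Distance in frame 2: 7.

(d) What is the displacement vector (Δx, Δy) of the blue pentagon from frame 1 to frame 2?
(0, -6)

The blue pentagon was at (15, 12) in frame 1 and (15, 6) in frame 2.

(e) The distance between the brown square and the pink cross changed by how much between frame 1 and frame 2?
-4

Distance in frame 1: 17. Distance in frame 2: 13.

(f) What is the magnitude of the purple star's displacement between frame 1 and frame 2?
2

The purple star moved from (10, 8) to (10, 10), a distance of √(0² + 2²) ≈ 2.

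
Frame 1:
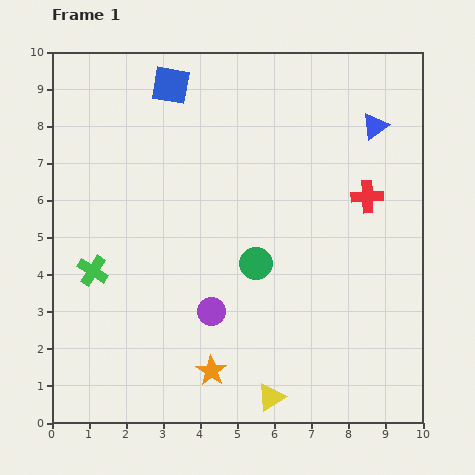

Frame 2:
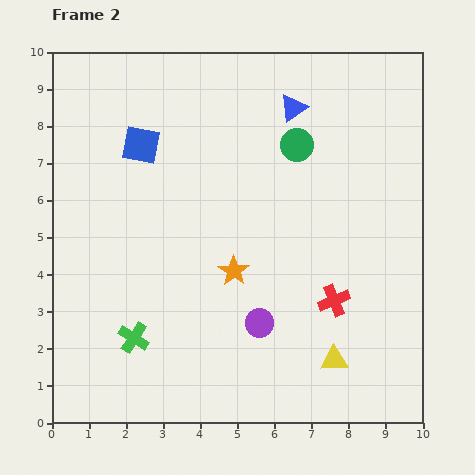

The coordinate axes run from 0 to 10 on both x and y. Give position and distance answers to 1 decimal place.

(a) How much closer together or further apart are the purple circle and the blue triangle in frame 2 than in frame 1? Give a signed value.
-0.8

Distance in frame 1: 6.7. Distance in frame 2: 5.9.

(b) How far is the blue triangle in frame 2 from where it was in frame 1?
2.3

The blue triangle moved from (8.7, 8.0) to (6.5, 8.5), a distance of √(2.2² + 0.5²) ≈ 2.3.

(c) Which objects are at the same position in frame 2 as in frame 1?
none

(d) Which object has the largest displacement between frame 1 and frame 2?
the green circle

(moved 3.4; next 2.9)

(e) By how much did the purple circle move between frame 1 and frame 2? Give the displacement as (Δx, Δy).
(1.3, -0.3)

The purple circle was at (4.3, 3.0) in frame 1 and (5.6, 2.7) in frame 2.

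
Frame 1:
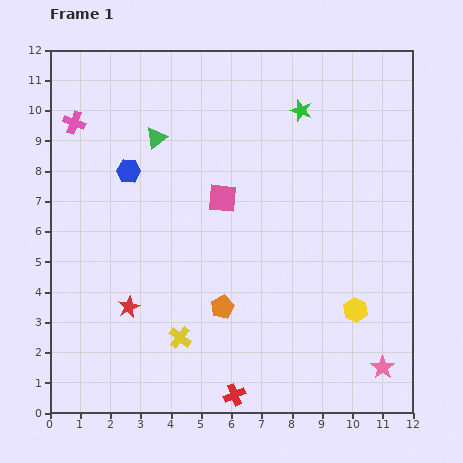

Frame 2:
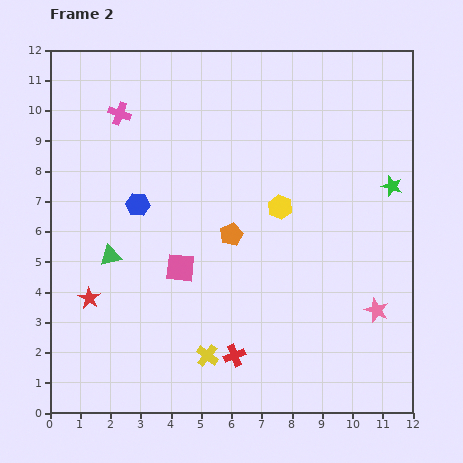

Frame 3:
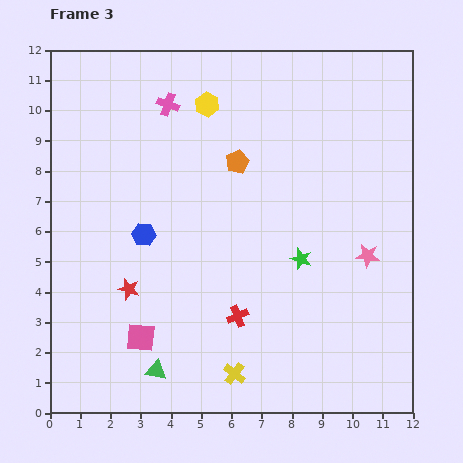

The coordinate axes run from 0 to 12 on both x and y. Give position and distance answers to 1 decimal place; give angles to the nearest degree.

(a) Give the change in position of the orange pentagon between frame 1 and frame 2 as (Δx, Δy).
(0.3, 2.4)

The orange pentagon was at (5.7, 3.5) in frame 1 and (6.0, 5.9) in frame 2.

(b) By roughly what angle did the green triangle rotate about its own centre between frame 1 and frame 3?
48° clockwise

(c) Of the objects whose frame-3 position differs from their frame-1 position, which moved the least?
the red star

(moved 0.6)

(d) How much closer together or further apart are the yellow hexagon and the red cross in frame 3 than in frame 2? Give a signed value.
+2.0

Distance in frame 2: 5.1. Distance in frame 3: 7.1.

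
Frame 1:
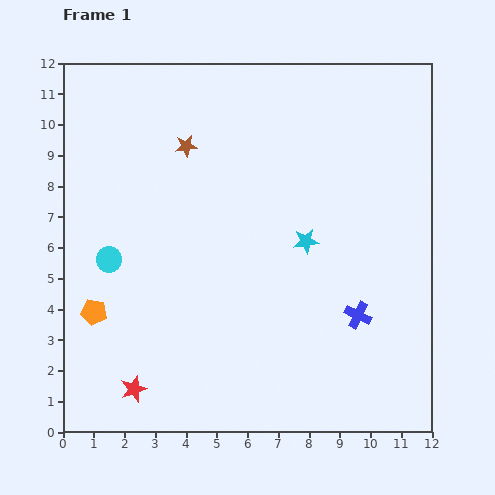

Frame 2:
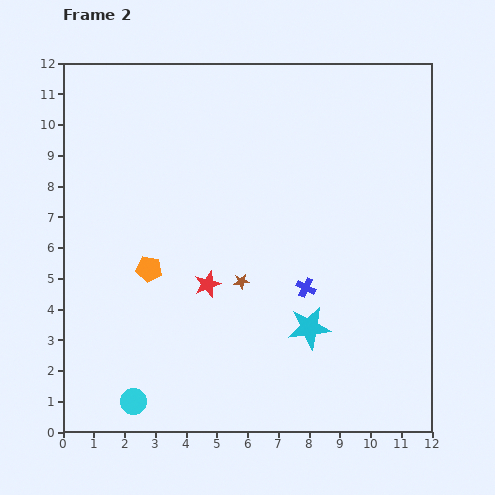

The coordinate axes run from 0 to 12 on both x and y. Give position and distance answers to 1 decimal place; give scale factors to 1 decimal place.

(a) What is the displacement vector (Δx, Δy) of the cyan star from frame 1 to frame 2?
(0.1, -2.8)

The cyan star was at (7.9, 6.2) in frame 1 and (8.0, 3.4) in frame 2.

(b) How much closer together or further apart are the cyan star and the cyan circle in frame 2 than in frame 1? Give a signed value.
-0.2

Distance in frame 1: 6.4. Distance in frame 2: 6.2.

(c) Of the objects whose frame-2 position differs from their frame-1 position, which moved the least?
the blue cross

(moved 1.9)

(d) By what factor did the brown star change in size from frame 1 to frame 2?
0.7×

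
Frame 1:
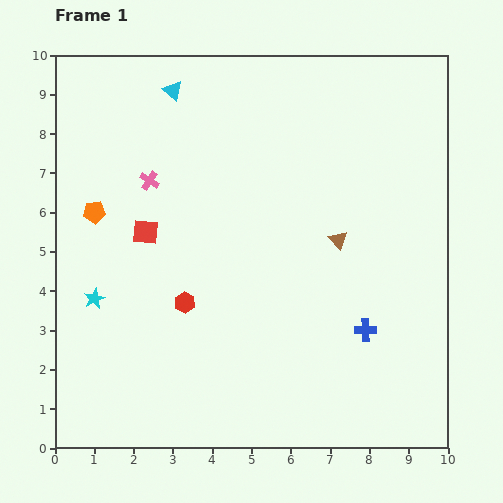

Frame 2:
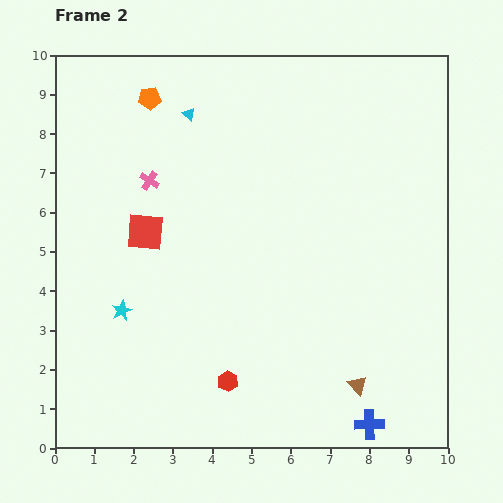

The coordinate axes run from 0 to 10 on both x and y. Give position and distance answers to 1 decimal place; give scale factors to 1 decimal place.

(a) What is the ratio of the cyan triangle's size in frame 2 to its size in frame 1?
0.6×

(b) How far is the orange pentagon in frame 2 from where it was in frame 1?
3.2

The orange pentagon moved from (1.0, 6.0) to (2.4, 8.9), a distance of √(1.4² + 2.9²) ≈ 3.2.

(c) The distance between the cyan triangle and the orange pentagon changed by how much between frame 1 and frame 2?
-2.6

Distance in frame 1: 3.7. Distance in frame 2: 1.1.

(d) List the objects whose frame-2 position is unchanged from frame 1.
the red square, the pink cross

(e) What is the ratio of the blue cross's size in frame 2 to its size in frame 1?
1.3×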